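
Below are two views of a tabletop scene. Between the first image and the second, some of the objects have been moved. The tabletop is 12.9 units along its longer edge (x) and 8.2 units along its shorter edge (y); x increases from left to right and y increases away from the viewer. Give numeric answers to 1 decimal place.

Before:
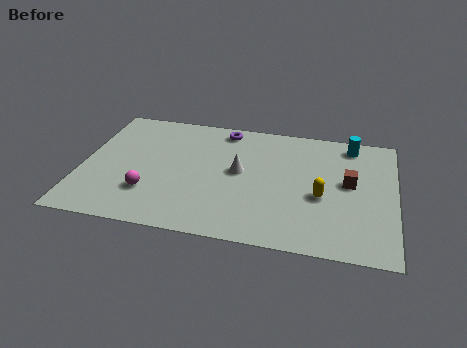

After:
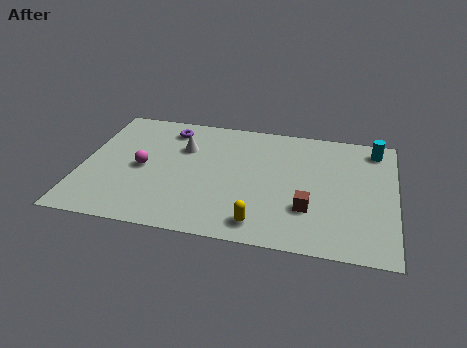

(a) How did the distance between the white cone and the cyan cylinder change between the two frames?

+2.8

Before: roughly 5.2 units apart; after: 8.0. That's 2.8 units further apart.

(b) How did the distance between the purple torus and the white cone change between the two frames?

-1.5

They were about 2.9 units apart before and 1.4 after — 1.5 units closer together.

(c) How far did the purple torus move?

2.3

From (5.7, 7.2) to (3.4, 6.8), the purple torus covered √(2.3² + 0.4²) ≈ 2.3 units.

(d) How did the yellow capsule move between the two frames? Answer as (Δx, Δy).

(-2.4, -2.2)

The yellow capsule was at about (9.9, 3.4) and moved to about (7.5, 1.2).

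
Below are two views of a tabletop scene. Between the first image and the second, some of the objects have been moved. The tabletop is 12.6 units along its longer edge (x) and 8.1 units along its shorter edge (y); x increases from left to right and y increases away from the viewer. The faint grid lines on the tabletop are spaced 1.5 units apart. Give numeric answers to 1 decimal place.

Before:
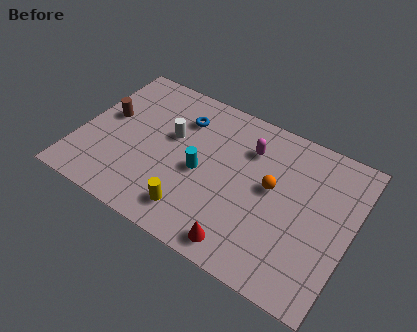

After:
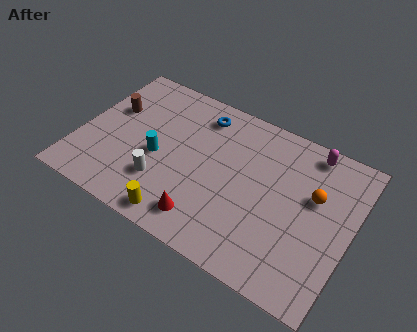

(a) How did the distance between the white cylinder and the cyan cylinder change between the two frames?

-0.7

They were about 2.0 units apart before and 1.3 after — 0.7 units closer together.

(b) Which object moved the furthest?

the magenta capsule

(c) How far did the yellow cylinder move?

0.8

From (5.7, 1.5) to (5.2, 0.9), the yellow cylinder covered √(0.5² + 0.6²) ≈ 0.8 units.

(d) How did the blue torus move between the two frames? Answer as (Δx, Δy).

(0.8, 0.6)

The blue torus started near (4.4, 6.1) and ended near (5.2, 6.7).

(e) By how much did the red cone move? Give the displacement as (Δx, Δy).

(-1.8, 0.4)

The red cone started near (8.1, 1.0) and ended near (6.3, 1.4).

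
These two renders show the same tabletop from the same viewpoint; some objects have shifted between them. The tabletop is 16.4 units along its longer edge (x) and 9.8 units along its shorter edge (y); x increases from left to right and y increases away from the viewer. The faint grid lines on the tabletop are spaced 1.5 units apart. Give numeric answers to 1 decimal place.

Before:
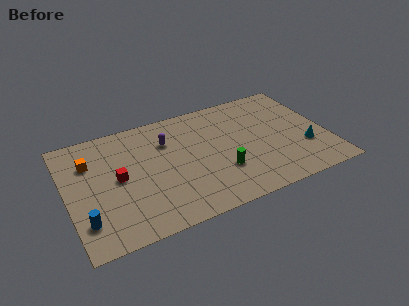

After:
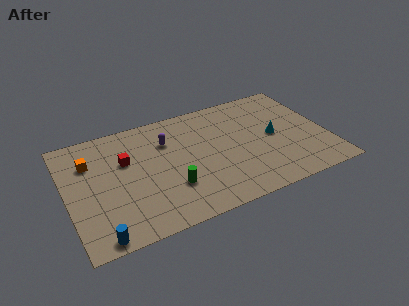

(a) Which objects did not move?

the orange cube and the purple capsule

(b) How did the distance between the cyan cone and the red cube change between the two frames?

-2.4

They were about 11.8 units apart before and 9.4 after — 2.4 units closer together.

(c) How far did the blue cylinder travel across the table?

1.7

The blue cylinder moved from about (0.9, 2.3) to (1.6, 0.8), a distance of √(0.7² + 1.5²) ≈ 1.7.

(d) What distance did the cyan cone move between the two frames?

2.5

The cyan cone was near (14.9, 3.2) before and (13.1, 4.9) after, so it travelled √(1.8² + 1.7²) ≈ 2.5 units.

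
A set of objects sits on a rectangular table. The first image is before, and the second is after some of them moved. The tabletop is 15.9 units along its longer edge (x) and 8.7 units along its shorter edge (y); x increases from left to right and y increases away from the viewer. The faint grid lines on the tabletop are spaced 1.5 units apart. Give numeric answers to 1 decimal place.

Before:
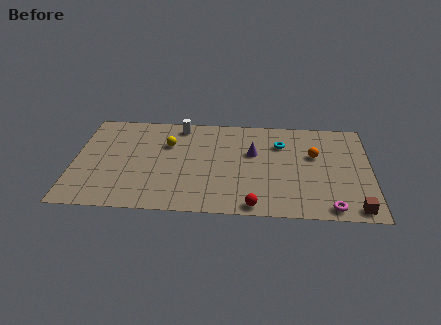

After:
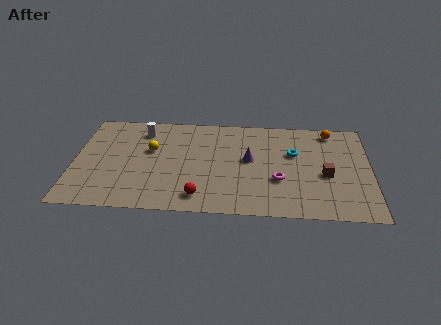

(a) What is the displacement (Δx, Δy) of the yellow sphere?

(-0.9, -0.6)

From the two frames, the yellow sphere sits at roughly (5.0, 5.9) before and (4.1, 5.3) after.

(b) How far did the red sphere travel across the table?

3.0

The red sphere moved from about (9.7, 0.8) to (6.8, 1.4), a distance of √(2.9² + 0.6²) ≈ 3.0.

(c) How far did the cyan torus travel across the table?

1.1

From (11.1, 6.3) to (11.8, 5.5), the cyan torus covered √(0.7² + 0.8²) ≈ 1.1 units.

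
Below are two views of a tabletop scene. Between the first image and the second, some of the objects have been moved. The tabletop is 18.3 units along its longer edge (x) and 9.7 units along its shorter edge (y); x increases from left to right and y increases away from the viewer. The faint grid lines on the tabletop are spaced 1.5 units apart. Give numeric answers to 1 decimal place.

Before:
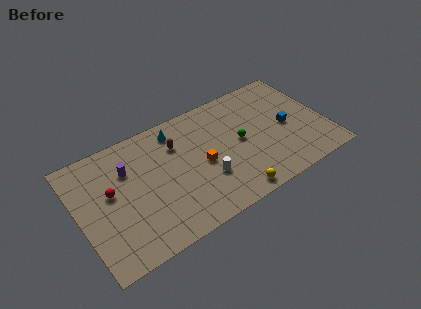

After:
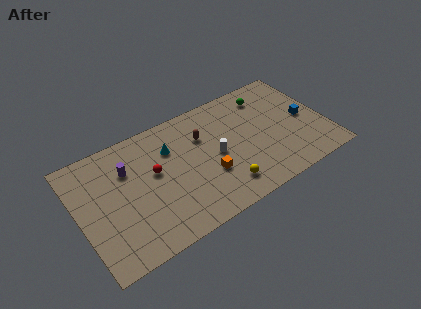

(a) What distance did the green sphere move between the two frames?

3.8

The green sphere was near (12.0, 5.0) before and (14.5, 7.9) after, so it travelled √(2.5² + 2.9²) ≈ 3.8 units.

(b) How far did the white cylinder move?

1.8

The white cylinder moved from about (9.1, 3.2) to (10.1, 4.7), a distance of √(1.0² + 1.5²) ≈ 1.8.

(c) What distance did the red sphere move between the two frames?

3.2

The red sphere was near (2.4, 5.6) before and (5.6, 5.6) after, so it travelled √(3.2² + 0.0²) ≈ 3.2 units.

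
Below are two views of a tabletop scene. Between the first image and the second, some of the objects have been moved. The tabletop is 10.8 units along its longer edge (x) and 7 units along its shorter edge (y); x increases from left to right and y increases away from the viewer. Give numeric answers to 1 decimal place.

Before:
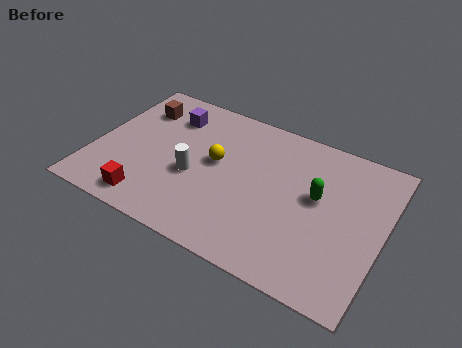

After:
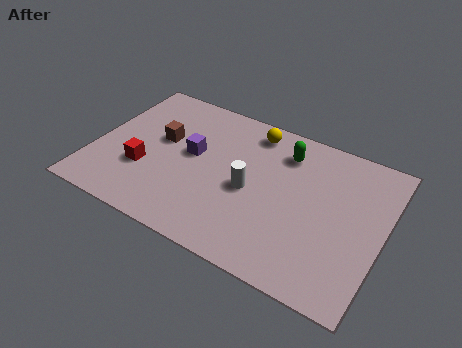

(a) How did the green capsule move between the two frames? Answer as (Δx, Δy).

(-1.4, 1.5)

The green capsule started near (8.3, 4.0) and ended near (6.9, 5.5).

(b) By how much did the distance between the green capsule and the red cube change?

-0.8

The distance was about 6.6 in the first image and 5.8 in the second, so they moved 0.8 units closer together.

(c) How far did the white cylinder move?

2.1

The white cylinder was near (3.8, 2.9) before and (5.9, 3.2) after, so it travelled √(2.1² + 0.3²) ≈ 2.1 units.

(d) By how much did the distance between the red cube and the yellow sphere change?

+1.5

The distance was about 3.6 in the first image and 5.1 in the second, so they moved 1.5 units further apart.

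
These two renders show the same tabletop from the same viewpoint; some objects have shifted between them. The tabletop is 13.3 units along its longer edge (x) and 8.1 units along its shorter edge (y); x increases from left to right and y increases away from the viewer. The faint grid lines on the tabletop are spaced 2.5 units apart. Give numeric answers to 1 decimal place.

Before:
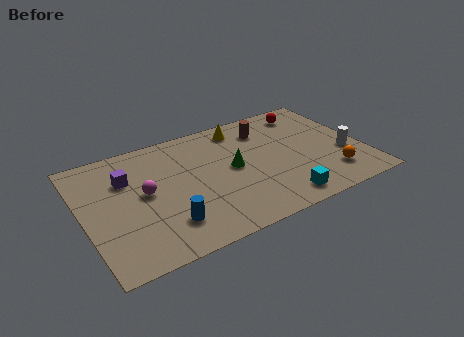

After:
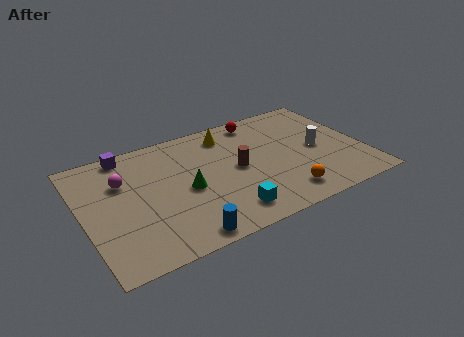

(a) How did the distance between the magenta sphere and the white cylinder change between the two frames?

-0.3

Before: roughly 9.6 units apart; after: 9.3. That's 0.3 units closer together.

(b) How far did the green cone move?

2.4

The green cone was near (7.1, 4.2) before and (4.8, 3.7) after, so it travelled √(2.3² + 0.5²) ≈ 2.4 units.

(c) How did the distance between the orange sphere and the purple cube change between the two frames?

-1.1

Before: roughly 10.0 units apart; after: 8.9. That's 1.1 units closer together.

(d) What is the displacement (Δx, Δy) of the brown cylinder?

(-1.7, -2.2)

From the two frames, the brown cylinder sits at roughly (9.0, 6.3) before and (7.3, 4.1) after.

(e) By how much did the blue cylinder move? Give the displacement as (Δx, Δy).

(0.6, -1.1)

The blue cylinder started near (3.6, 1.9) and ended near (4.2, 0.8).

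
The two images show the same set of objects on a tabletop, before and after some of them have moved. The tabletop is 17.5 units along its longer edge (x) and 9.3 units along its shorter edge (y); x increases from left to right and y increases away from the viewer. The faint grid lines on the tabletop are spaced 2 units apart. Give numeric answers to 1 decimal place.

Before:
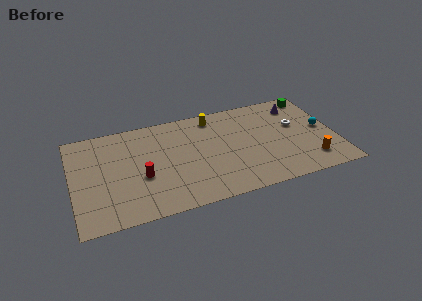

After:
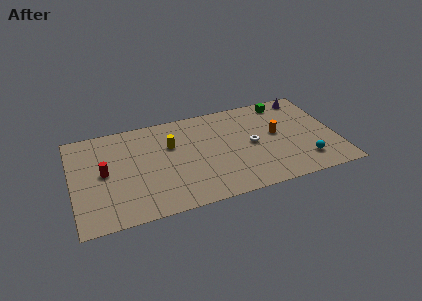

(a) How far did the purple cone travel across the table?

0.9

The purple cone moved from about (15.3, 7.5) to (15.9, 8.2), a distance of √(0.6² + 0.7²) ≈ 0.9.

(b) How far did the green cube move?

2.0

From (16.4, 8.2) to (14.4, 8.1), the green cube covered √(2.0² + 0.1²) ≈ 2.0 units.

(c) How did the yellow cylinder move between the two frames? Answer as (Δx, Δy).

(-3.0, -1.9)

The yellow cylinder was at about (9.6, 8.0) and moved to about (6.6, 6.1).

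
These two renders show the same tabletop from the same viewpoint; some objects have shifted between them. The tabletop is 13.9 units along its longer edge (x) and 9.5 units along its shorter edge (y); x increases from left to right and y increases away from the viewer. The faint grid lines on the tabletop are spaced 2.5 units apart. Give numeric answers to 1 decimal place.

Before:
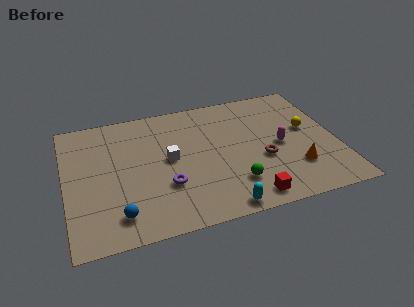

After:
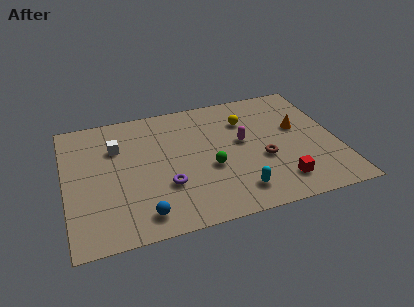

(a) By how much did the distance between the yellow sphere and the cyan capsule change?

-1.4

They were about 6.7 units apart before and 5.3 after — 1.4 units closer together.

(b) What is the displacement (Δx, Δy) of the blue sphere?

(1.2, -0.3)

From the two frames, the blue sphere sits at roughly (2.5, 1.7) before and (3.7, 1.4) after.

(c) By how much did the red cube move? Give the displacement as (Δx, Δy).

(1.7, 0.7)

The red cube started near (9.0, 1.1) and ended near (10.7, 1.8).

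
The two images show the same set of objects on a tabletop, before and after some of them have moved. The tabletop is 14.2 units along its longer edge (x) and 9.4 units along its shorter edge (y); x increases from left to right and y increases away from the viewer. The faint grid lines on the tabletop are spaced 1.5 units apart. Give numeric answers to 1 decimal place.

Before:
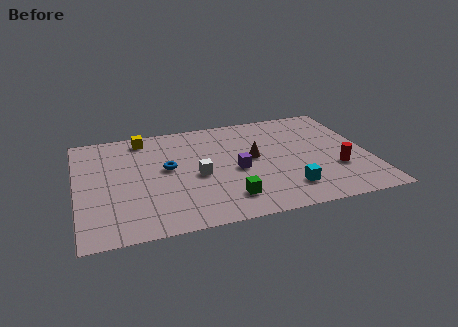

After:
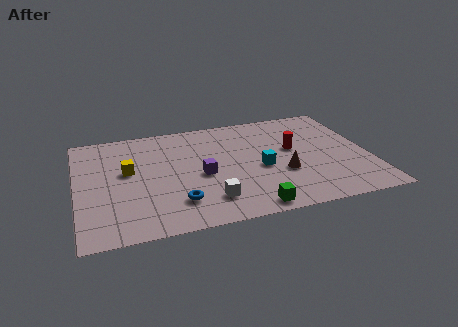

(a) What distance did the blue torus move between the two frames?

3.0

The blue torus was near (4.4, 5.2) before and (4.7, 2.2) after, so it travelled √(0.3² + 3.0²) ≈ 3.0 units.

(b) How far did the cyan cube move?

2.4

The cyan cube moved from about (10.0, 2.0) to (8.9, 4.1), a distance of √(1.1² + 2.1²) ≈ 2.4.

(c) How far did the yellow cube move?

2.9

The yellow cube moved from about (3.4, 8.2) to (2.5, 5.4), a distance of √(0.9² + 2.8²) ≈ 2.9.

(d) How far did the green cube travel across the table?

1.4

The green cube moved from about (7.1, 1.9) to (8.1, 0.9), a distance of √(1.0² + 1.0²) ≈ 1.4.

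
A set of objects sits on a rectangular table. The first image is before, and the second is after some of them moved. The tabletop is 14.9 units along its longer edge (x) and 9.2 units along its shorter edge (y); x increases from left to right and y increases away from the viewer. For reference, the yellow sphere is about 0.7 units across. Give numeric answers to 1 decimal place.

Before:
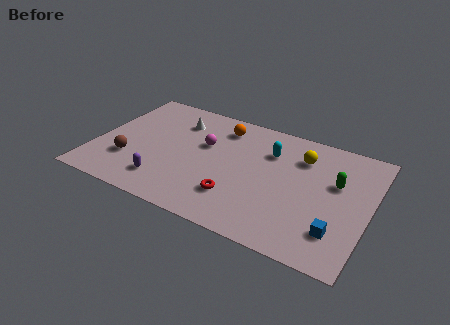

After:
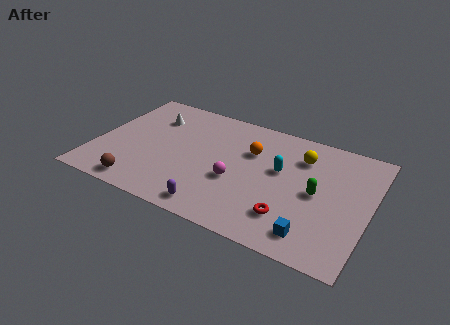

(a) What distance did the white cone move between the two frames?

1.4

The white cone was near (4.1, 7.0) before and (2.7, 6.8) after, so it travelled √(1.4² + 0.2²) ≈ 1.4 units.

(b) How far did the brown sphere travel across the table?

1.9

The brown sphere moved from about (2.0, 2.8) to (2.9, 1.1), a distance of √(0.9² + 1.7²) ≈ 1.9.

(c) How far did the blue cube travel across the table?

1.4

From (13.4, 2.2) to (12.2, 1.5), the blue cube covered √(1.2² + 0.7²) ≈ 1.4 units.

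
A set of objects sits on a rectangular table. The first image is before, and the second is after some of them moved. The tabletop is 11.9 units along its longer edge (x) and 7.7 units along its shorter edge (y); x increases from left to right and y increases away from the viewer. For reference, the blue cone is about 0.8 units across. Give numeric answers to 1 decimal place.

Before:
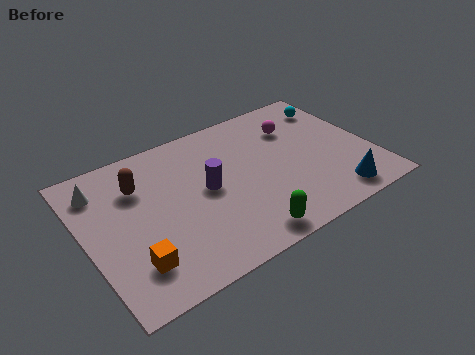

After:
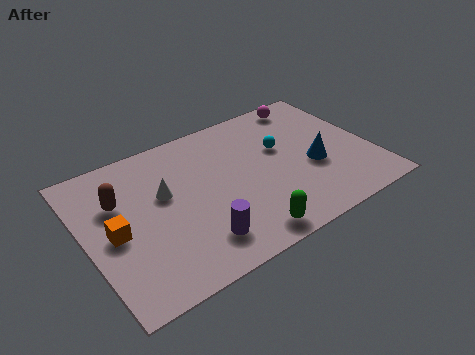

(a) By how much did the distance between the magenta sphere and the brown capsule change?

+1.9

The distance was about 6.7 in the first image and 8.6 in the second, so they moved 1.9 units further apart.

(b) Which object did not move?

the green capsule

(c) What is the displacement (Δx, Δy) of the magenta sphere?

(0.8, 1.2)

The magenta sphere started near (9.1, 5.6) and ended near (9.9, 6.8).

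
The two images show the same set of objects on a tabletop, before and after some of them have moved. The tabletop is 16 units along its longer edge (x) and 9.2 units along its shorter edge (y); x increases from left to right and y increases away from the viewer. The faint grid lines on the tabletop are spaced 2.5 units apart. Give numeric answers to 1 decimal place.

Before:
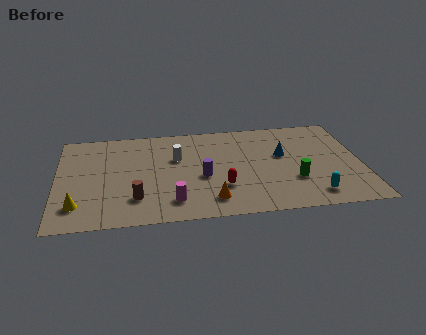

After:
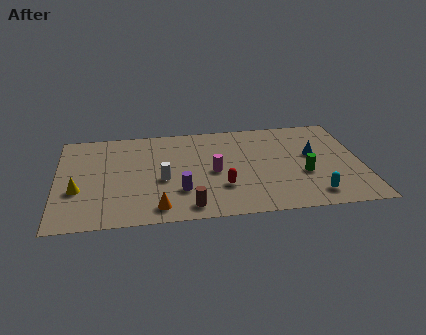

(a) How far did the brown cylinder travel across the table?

2.9

From (4.1, 2.3) to (6.8, 1.2), the brown cylinder covered √(2.7² + 1.1²) ≈ 2.9 units.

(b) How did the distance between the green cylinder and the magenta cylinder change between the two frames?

-1.7

They were about 6.5 units apart before and 4.8 after — 1.7 units closer together.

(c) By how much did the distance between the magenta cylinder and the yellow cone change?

+2.3

Before: roughly 4.9 units apart; after: 7.2. That's 2.3 units further apart.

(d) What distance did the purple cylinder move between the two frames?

1.7

From (7.6, 3.9) to (6.4, 2.7), the purple cylinder covered √(1.2² + 1.2²) ≈ 1.7 units.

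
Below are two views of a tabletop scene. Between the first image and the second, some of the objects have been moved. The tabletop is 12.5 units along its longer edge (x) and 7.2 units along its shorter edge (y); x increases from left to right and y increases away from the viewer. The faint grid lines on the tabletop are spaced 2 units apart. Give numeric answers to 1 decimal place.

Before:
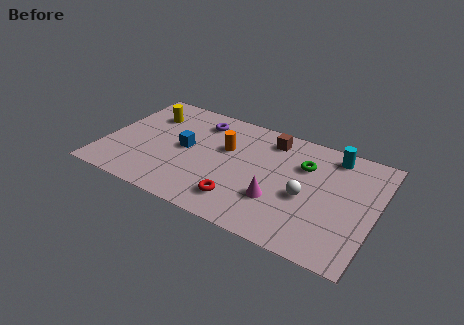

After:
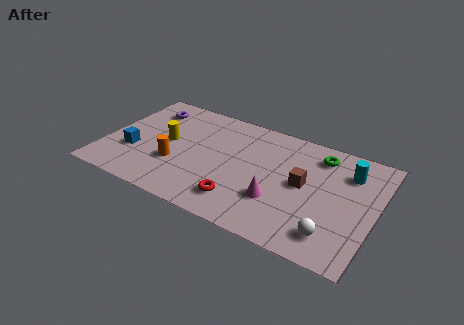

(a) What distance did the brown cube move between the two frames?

2.8

From (7.4, 6.0) to (9.2, 3.8), the brown cube covered √(1.8² + 2.2²) ≈ 2.8 units.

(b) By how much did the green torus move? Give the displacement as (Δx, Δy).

(0.6, 0.9)

The green torus started near (9.1, 5.0) and ended near (9.7, 5.9).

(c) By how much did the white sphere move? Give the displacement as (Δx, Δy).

(1.4, -1.7)

The white sphere started near (9.4, 3.1) and ended near (10.8, 1.4).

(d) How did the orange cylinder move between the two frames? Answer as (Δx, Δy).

(-2.1, -2.0)

The orange cylinder started near (5.5, 4.5) and ended near (3.4, 2.5).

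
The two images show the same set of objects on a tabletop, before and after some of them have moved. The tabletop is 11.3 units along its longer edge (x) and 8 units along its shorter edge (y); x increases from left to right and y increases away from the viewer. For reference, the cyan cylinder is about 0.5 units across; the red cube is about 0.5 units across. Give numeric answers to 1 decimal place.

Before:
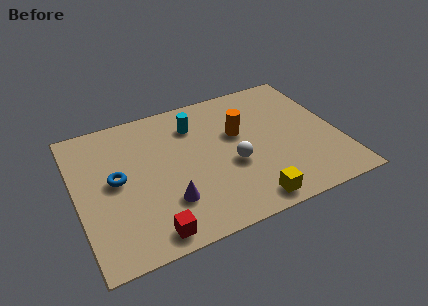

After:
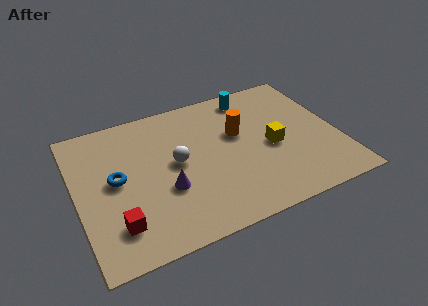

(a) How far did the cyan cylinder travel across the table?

2.7

The cyan cylinder moved from about (5.3, 6.1) to (7.9, 6.9), a distance of √(2.6² + 0.8²) ≈ 2.7.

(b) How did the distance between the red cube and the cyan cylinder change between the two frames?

+2.4

Before: roughly 5.8 units apart; after: 8.2. That's 2.4 units further apart.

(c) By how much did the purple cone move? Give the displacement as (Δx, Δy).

(0.0, 0.7)

The purple cone started near (3.7, 2.2) and ended near (3.7, 2.9).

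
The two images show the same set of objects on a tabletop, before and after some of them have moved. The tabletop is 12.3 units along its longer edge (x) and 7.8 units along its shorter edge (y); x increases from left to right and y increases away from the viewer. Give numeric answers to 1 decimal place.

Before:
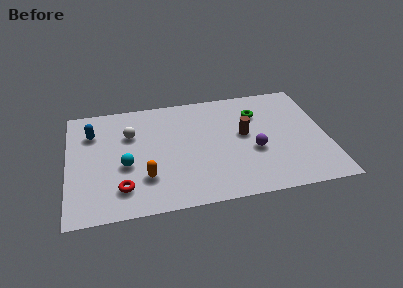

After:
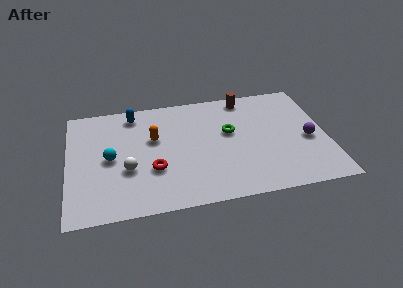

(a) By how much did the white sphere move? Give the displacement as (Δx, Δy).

(-0.2, -2.4)

The white sphere was at about (3.0, 5.3) and moved to about (2.8, 2.9).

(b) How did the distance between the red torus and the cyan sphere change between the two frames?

+0.8

They were about 1.5 units apart before and 2.3 after — 0.8 units further apart.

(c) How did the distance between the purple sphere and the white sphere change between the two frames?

+2.4

The distance was about 6.2 in the first image and 8.6 in the second, so they moved 2.4 units further apart.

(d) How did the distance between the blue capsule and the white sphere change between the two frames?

+2.0

Before: roughly 1.8 units apart; after: 3.8. That's 2.0 units further apart.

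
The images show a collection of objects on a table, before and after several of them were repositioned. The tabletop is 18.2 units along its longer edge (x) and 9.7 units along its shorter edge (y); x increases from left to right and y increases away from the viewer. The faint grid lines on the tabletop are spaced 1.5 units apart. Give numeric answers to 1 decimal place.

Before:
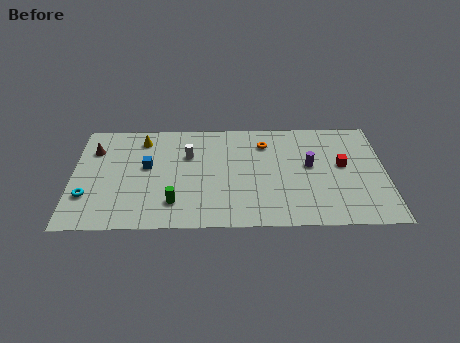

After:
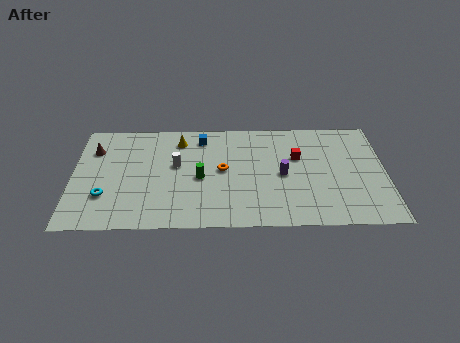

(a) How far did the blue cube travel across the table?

4.1

The blue cube was near (4.3, 5.5) before and (7.5, 8.1) after, so it travelled √(3.2² + 2.6²) ≈ 4.1 units.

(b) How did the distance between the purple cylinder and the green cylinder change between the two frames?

-3.7

They were about 8.5 units apart before and 4.8 after — 3.7 units closer together.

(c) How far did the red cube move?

2.7

The red cube moved from about (15.7, 5.4) to (13.1, 6.2), a distance of √(2.6² + 0.8²) ≈ 2.7.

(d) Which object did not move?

the brown cone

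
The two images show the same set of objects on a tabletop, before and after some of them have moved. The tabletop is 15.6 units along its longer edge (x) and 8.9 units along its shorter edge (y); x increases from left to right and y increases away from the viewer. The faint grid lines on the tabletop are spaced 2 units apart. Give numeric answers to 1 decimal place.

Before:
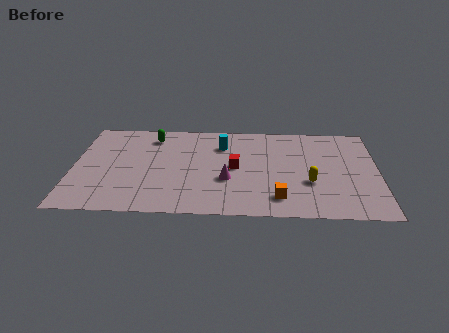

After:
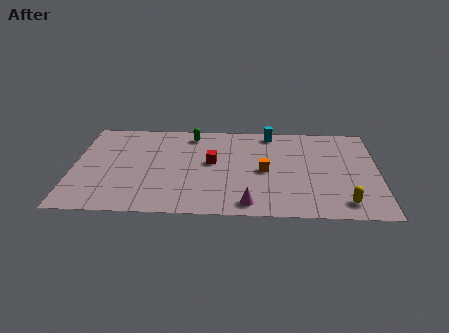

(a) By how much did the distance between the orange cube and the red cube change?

-0.8

Before: roughly 3.6 units apart; after: 2.8. That's 0.8 units closer together.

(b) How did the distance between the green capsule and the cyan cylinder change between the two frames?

+0.4

The distance was about 3.7 in the first image and 4.1 in the second, so they moved 0.4 units further apart.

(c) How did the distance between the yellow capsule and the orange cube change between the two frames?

+2.7

Before: roughly 2.2 units apart; after: 4.9. That's 2.7 units further apart.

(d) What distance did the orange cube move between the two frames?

2.6

The orange cube was near (10.5, 1.7) before and (9.8, 4.2) after, so it travelled √(0.7² + 2.5²) ≈ 2.6 units.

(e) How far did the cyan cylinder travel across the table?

2.8

From (7.6, 6.6) to (10.1, 7.9), the cyan cylinder covered √(2.5² + 1.3²) ≈ 2.8 units.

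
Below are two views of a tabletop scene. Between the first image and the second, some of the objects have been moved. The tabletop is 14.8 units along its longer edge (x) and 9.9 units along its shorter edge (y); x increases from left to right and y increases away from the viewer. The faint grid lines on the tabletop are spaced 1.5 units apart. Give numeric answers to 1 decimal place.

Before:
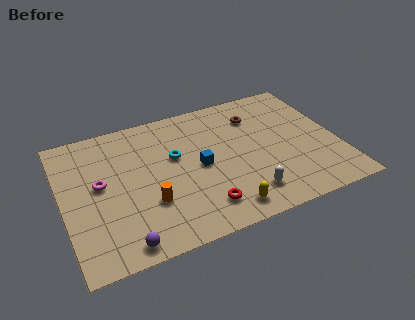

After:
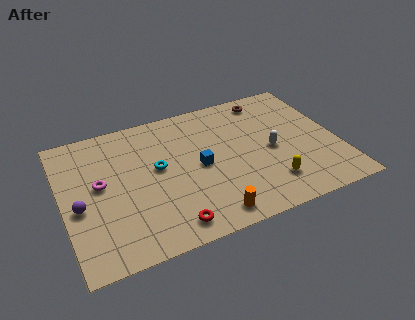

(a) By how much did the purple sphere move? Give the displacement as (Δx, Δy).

(-2.0, 3.2)

The purple sphere was at about (2.8, 1.0) and moved to about (0.8, 4.2).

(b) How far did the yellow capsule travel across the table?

2.8

From (8.2, 1.3) to (10.8, 2.2), the yellow capsule covered √(2.6² + 0.9²) ≈ 2.8 units.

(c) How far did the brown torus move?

1.4

From (10.7, 7.5) to (11.5, 8.6), the brown torus covered √(0.8² + 1.1²) ≈ 1.4 units.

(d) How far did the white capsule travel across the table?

3.2

From (9.5, 1.9) to (11.2, 4.6), the white capsule covered √(1.7² + 2.7²) ≈ 3.2 units.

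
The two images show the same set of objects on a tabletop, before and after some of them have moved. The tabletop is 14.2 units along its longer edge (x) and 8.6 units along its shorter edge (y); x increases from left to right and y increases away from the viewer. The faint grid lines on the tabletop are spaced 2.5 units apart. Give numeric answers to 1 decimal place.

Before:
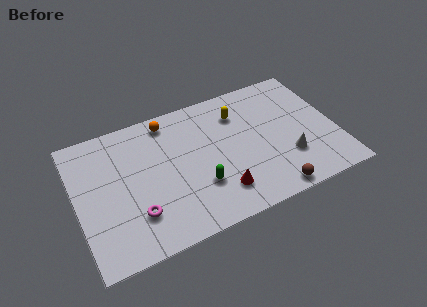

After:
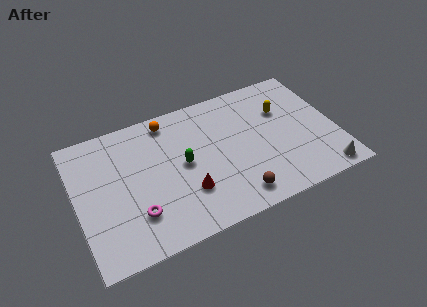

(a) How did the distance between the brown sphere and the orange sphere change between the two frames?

-1.4

Before: roughly 8.3 units apart; after: 6.9. That's 1.4 units closer together.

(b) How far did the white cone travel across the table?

2.4

The white cone was near (11.4, 2.6) before and (13.1, 0.9) after, so it travelled √(1.7² + 1.7²) ≈ 2.4 units.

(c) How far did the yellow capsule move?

2.5

From (9.1, 6.5) to (11.5, 5.8), the yellow capsule covered √(2.4² + 0.7²) ≈ 2.5 units.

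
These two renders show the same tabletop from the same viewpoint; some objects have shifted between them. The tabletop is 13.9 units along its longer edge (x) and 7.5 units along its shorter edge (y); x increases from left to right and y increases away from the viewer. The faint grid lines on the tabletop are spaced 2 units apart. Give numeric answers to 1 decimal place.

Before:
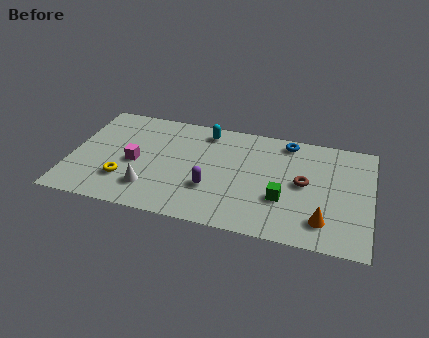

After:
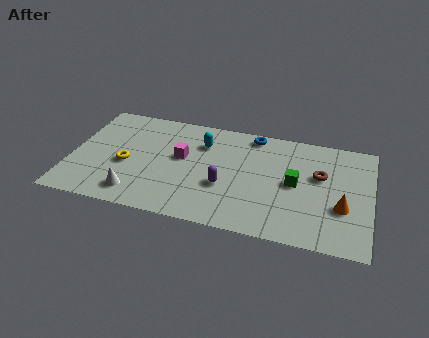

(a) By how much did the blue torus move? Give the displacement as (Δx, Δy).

(-1.6, 0.1)

The blue torus was at about (9.9, 6.6) and moved to about (8.3, 6.7).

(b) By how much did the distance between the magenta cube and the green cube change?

-1.6

Before: roughly 6.9 units apart; after: 5.3. That's 1.6 units closer together.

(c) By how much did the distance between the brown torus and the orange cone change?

-0.3

The distance was about 2.5 in the first image and 2.2 in the second, so they moved 0.3 units closer together.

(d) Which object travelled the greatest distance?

the magenta cube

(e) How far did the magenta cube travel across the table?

2.3

From (3.0, 3.4) to (5.1, 4.3), the magenta cube covered √(2.1² + 0.9²) ≈ 2.3 units.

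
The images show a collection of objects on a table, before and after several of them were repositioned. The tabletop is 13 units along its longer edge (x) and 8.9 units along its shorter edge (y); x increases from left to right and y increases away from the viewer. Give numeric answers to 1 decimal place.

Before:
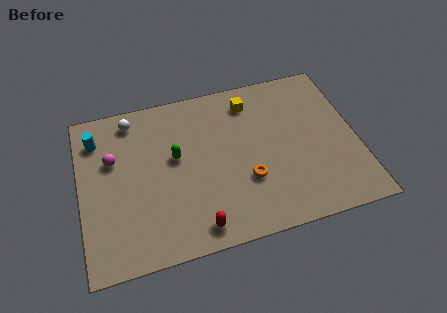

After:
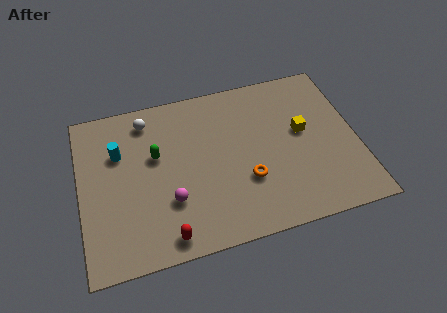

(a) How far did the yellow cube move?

3.3

The yellow cube moved from about (8.2, 7.3) to (10.5, 5.0), a distance of √(2.3² + 2.3²) ≈ 3.3.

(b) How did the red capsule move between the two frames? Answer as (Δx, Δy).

(-1.4, -0.1)

From the two frames, the red capsule sits at roughly (5.2, 1.1) before and (3.8, 1.0) after.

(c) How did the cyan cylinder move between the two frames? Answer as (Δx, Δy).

(1.0, -1.0)

From the two frames, the cyan cylinder sits at roughly (0.9, 7.0) before and (1.9, 6.0) after.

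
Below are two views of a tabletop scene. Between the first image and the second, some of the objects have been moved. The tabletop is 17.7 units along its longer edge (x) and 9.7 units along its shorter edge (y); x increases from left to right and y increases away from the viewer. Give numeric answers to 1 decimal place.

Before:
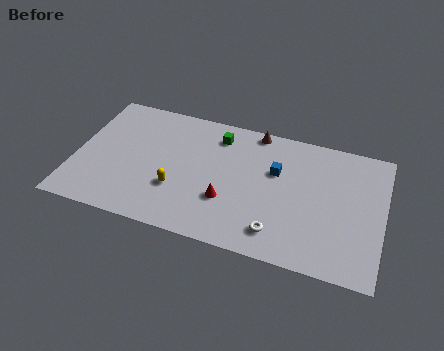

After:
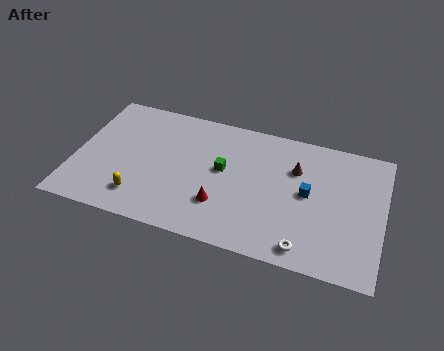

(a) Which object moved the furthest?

the brown cone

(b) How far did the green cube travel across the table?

2.5

The green cube moved from about (8.0, 7.9) to (8.5, 5.4), a distance of √(0.5² + 2.5²) ≈ 2.5.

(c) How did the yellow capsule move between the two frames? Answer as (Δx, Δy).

(-2.0, -1.2)

The yellow capsule started near (6.0, 3.2) and ended near (4.0, 2.0).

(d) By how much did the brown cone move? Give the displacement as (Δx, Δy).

(2.5, -2.2)

From the two frames, the brown cone sits at roughly (10.1, 8.9) before and (12.6, 6.7) after.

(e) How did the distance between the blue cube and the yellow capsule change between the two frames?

+3.6

The distance was about 6.3 in the first image and 9.9 in the second, so they moved 3.6 units further apart.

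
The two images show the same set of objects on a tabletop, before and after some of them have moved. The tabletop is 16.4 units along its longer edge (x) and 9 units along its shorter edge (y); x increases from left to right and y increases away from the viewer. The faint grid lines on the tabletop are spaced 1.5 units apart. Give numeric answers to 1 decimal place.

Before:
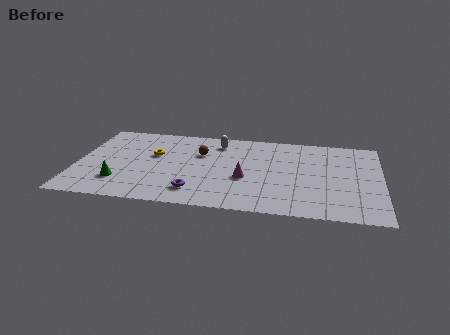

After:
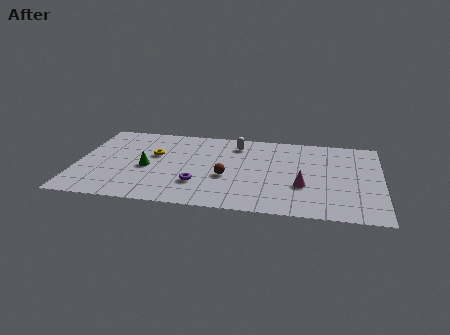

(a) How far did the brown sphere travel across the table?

2.8

The brown sphere moved from about (6.6, 6.0) to (8.1, 3.6), a distance of √(1.5² + 2.4²) ≈ 2.8.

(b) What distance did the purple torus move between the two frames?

0.8

The purple torus was near (6.5, 1.8) before and (6.6, 2.6) after, so it travelled √(0.1² + 0.8²) ≈ 0.8 units.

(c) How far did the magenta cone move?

3.1

The magenta cone moved from about (9.1, 3.6) to (12.2, 3.2), a distance of √(3.1² + 0.4²) ≈ 3.1.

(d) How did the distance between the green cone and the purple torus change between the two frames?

-1.0

Before: roughly 4.1 units apart; after: 3.1. That's 1.0 units closer together.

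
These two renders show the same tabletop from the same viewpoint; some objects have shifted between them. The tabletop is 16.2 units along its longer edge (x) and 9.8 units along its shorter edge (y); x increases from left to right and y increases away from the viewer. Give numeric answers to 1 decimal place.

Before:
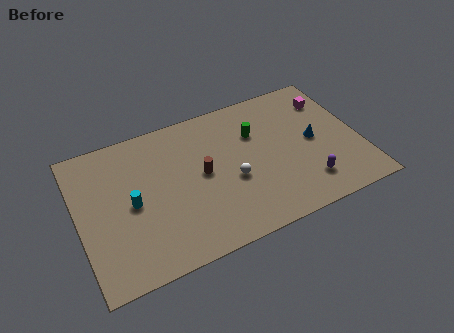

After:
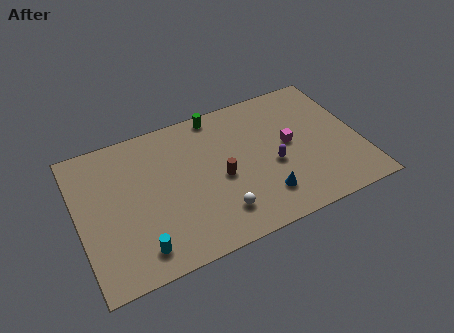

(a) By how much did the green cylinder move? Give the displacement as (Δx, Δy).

(-2.0, 2.2)

From the two frames, the green cylinder sits at roughly (10.4, 6.7) before and (8.4, 8.9) after.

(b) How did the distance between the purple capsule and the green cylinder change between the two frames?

+0.3

The distance was about 5.2 in the first image and 5.5 in the second, so they moved 0.3 units further apart.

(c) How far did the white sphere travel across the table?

2.1

The white sphere was near (8.7, 4.0) before and (7.7, 2.1) after, so it travelled √(1.0² + 1.9²) ≈ 2.1 units.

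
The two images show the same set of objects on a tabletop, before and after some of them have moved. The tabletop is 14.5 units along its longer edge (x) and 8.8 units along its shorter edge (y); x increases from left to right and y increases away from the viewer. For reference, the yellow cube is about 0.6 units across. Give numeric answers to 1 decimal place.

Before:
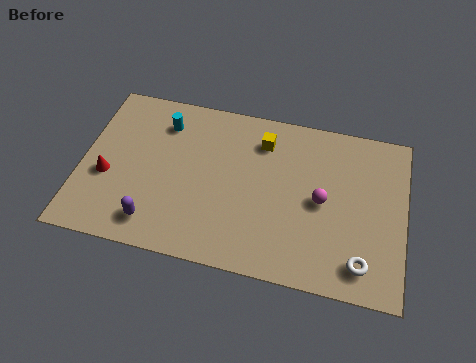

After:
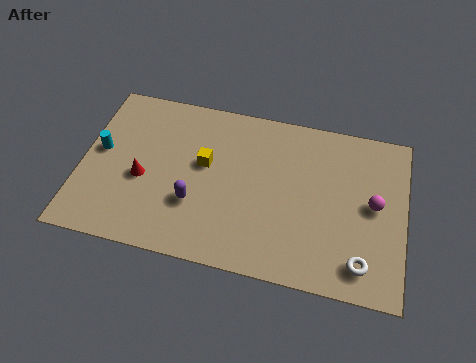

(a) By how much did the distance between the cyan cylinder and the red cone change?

-1.8

The distance was about 4.1 in the first image and 2.3 in the second, so they moved 1.8 units closer together.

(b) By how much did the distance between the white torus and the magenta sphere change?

-0.3

They were about 3.4 units apart before and 3.1 after — 0.3 units closer together.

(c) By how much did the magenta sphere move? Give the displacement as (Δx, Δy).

(2.3, 0.3)

The magenta sphere was at about (10.8, 4.3) and moved to about (13.1, 4.6).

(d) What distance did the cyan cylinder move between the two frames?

3.4

The cyan cylinder was near (3.5, 6.9) before and (0.8, 4.8) after, so it travelled √(2.7² + 2.1²) ≈ 3.4 units.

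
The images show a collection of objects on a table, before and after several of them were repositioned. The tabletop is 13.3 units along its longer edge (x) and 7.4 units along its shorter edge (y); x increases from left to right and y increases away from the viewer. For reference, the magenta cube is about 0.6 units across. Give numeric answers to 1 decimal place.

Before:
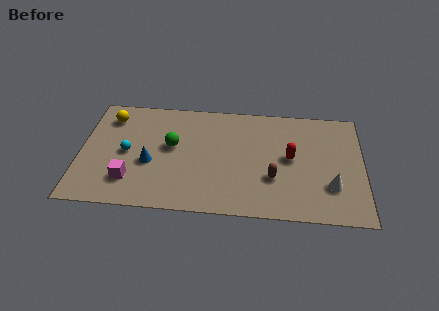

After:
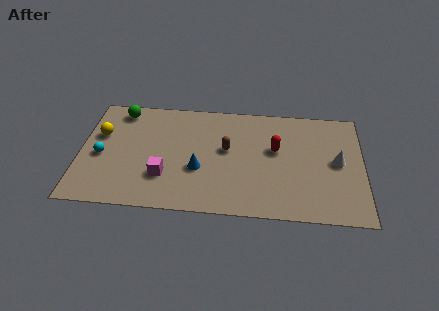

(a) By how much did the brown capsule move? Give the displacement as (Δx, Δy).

(-2.2, 1.7)

The brown capsule was at about (9.1, 2.5) and moved to about (6.9, 4.2).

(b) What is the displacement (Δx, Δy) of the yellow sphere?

(-0.4, -1.2)

From the two frames, the yellow sphere sits at roughly (1.3, 5.9) before and (0.9, 4.7) after.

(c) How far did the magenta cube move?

1.6

From (2.4, 1.8) to (4.0, 2.2), the magenta cube covered √(1.6² + 0.4²) ≈ 1.6 units.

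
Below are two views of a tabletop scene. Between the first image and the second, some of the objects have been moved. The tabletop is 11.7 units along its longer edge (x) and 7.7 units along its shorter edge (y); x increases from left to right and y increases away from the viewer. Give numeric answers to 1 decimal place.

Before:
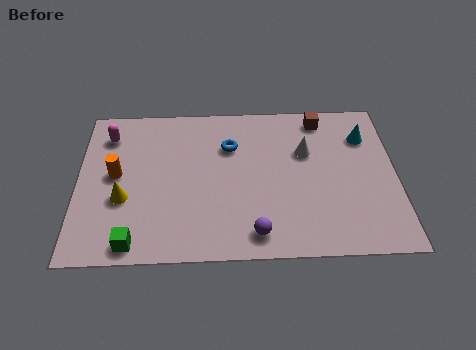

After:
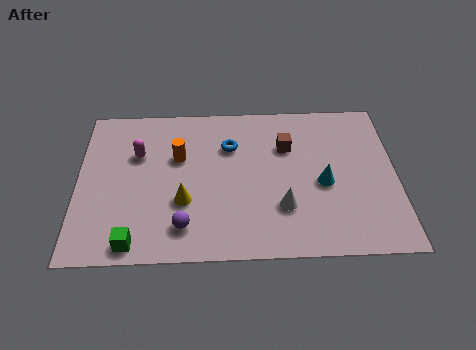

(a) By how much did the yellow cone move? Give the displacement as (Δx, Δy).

(2.2, -0.2)

From the two frames, the yellow cone sits at roughly (1.7, 2.9) before and (3.9, 2.7) after.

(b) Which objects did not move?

the green cube and the blue torus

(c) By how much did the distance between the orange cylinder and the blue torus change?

-2.4

The distance was about 4.4 in the first image and 2.0 in the second, so they moved 2.4 units closer together.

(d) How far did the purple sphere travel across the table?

2.6

The purple sphere was near (6.5, 1.1) before and (3.9, 1.5) after, so it travelled √(2.6² + 0.4²) ≈ 2.6 units.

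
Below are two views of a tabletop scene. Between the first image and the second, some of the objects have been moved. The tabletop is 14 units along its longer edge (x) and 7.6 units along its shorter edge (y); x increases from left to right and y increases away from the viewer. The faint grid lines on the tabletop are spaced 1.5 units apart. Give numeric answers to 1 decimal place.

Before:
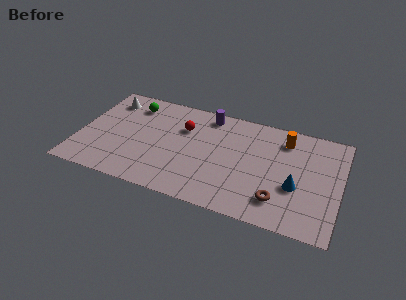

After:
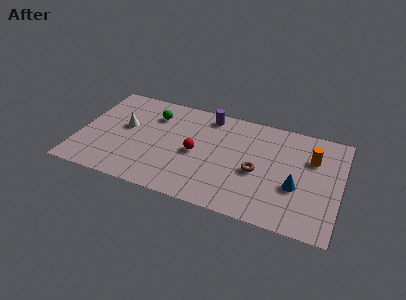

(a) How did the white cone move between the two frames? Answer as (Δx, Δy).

(1.1, -1.8)

The white cone started near (1.3, 6.1) and ended near (2.4, 4.3).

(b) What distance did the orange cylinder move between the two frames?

1.7

The orange cylinder was near (10.9, 6.1) before and (12.4, 5.2) after, so it travelled √(1.5² + 0.9²) ≈ 1.7 units.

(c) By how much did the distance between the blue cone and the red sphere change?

-1.2

The distance was about 6.6 in the first image and 5.4 in the second, so they moved 1.2 units closer together.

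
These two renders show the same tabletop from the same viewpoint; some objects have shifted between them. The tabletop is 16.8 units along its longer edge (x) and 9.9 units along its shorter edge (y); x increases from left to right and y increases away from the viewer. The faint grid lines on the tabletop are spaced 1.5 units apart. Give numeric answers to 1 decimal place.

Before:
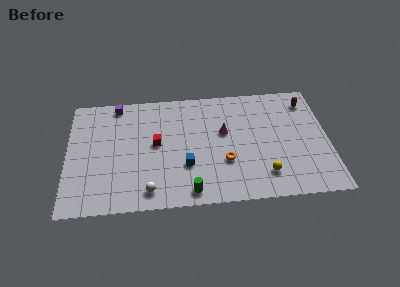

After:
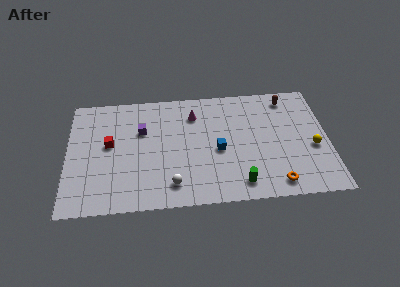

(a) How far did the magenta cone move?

2.5

From (10.1, 5.9) to (8.2, 7.6), the magenta cone covered √(1.9² + 1.7²) ≈ 2.5 units.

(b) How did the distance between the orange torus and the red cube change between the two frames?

+6.6

The distance was about 4.8 in the first image and 11.4 in the second, so they moved 6.6 units further apart.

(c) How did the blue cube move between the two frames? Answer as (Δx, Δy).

(2.1, 1.1)

The blue cube started near (7.6, 3.3) and ended near (9.7, 4.4).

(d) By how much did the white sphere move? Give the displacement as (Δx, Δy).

(1.5, 0.4)

The white sphere started near (5.2, 1.4) and ended near (6.7, 1.8).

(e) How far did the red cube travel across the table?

3.0

The red cube moved from about (5.7, 5.3) to (2.7, 5.5), a distance of √(3.0² + 0.2²) ≈ 3.0.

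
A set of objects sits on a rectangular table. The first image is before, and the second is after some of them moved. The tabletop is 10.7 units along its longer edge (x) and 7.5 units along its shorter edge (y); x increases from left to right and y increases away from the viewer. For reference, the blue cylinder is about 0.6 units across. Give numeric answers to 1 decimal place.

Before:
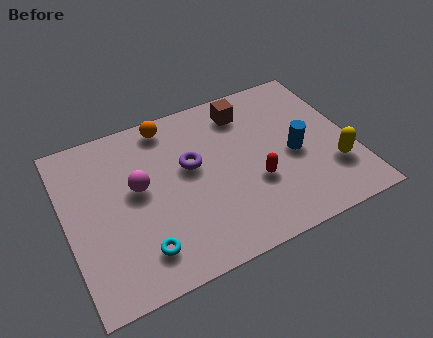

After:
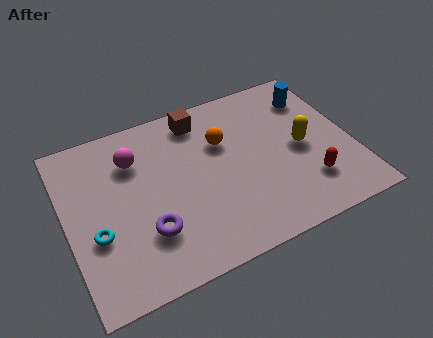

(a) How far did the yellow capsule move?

1.7

The yellow capsule was near (9.8, 2.2) before and (8.8, 3.6) after, so it travelled √(1.0² + 1.4²) ≈ 1.7 units.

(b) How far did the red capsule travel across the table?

2.1

The red capsule moved from about (6.9, 2.7) to (8.8, 1.9), a distance of √(1.9² + 0.8²) ≈ 2.1.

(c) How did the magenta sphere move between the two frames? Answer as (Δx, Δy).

(0.0, 1.3)

From the two frames, the magenta sphere sits at roughly (2.7, 4.2) before and (2.7, 5.5) after.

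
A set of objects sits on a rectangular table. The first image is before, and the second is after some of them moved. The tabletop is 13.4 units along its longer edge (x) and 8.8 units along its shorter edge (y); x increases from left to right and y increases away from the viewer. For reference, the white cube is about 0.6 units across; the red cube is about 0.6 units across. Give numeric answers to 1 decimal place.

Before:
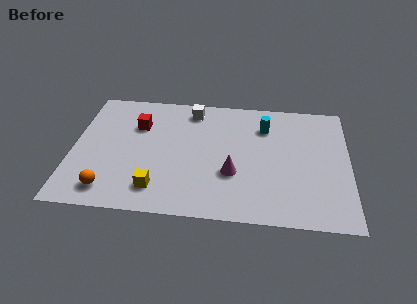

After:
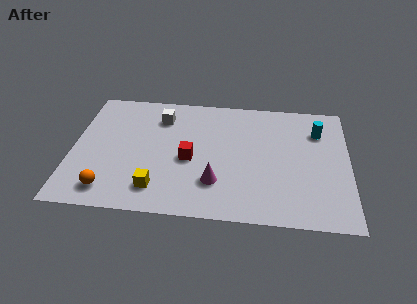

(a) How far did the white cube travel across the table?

1.7

The white cube moved from about (5.7, 7.5) to (4.2, 6.8), a distance of √(1.5² + 0.7²) ≈ 1.7.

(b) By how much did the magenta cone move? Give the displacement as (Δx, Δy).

(-0.8, -0.7)

The magenta cone started near (7.8, 3.1) and ended near (7.0, 2.4).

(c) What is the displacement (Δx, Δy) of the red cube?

(2.6, -2.2)

From the two frames, the red cube sits at roughly (3.1, 6.1) before and (5.7, 3.9) after.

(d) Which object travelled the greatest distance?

the red cube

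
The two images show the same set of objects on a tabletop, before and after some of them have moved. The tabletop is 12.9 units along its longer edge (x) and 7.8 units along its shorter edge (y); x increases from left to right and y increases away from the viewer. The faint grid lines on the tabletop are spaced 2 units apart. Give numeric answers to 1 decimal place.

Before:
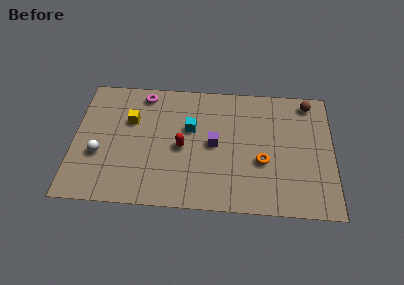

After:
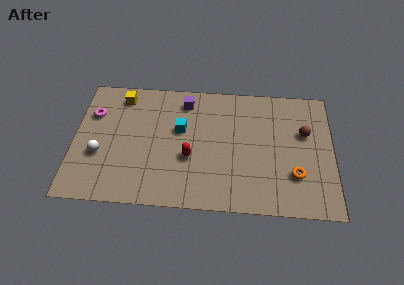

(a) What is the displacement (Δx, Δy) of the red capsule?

(0.4, -0.6)

The red capsule was at about (5.4, 3.6) and moved to about (5.8, 3.0).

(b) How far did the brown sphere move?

1.9

The brown sphere moved from about (11.7, 6.8) to (11.5, 4.9), a distance of √(0.2² + 1.9²) ≈ 1.9.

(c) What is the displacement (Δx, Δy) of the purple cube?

(-1.5, 2.6)

The purple cube was at about (7.0, 3.9) and moved to about (5.5, 6.5).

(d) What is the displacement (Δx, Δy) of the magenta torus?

(-2.5, -1.4)

The magenta torus started near (3.4, 6.8) and ended near (0.9, 5.4).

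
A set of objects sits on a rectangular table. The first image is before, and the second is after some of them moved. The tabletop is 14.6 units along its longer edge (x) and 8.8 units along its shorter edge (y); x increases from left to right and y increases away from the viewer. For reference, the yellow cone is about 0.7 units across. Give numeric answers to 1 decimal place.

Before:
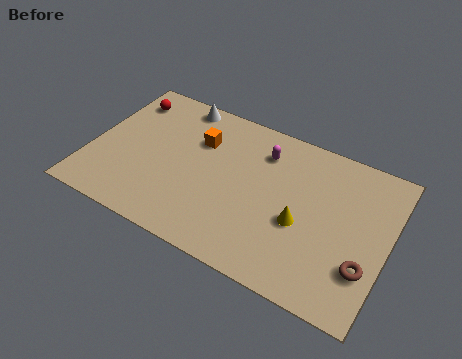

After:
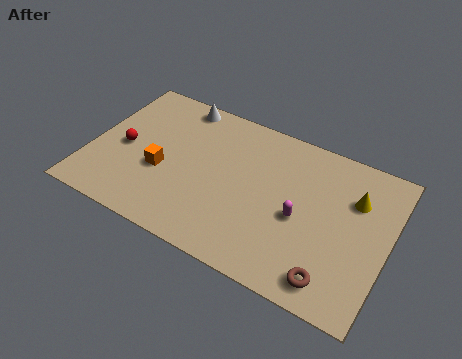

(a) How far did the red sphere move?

3.0

From (1.2, 7.1) to (1.6, 4.1), the red sphere covered √(0.4² + 3.0²) ≈ 3.0 units.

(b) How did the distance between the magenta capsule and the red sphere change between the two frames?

+1.8

Before: roughly 7.0 units apart; after: 8.8. That's 1.8 units further apart.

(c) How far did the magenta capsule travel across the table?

3.6

The magenta capsule was near (8.2, 6.8) before and (10.4, 3.9) after, so it travelled √(2.2² + 2.9²) ≈ 3.6 units.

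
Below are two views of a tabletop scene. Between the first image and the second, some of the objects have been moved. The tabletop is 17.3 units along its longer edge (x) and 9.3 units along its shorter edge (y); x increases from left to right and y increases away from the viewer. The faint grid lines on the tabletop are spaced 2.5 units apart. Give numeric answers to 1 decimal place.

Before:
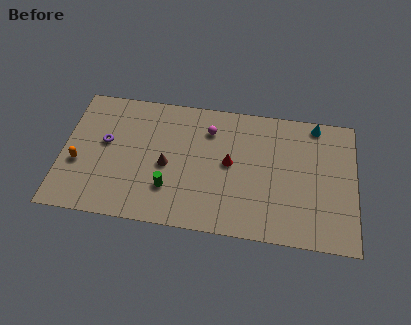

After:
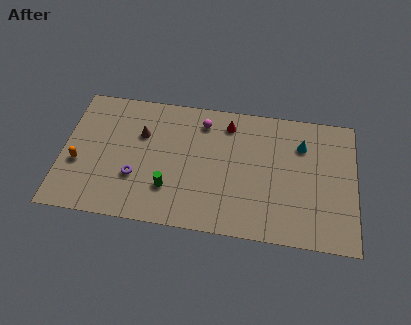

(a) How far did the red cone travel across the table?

2.8

The red cone moved from about (9.9, 4.9) to (9.7, 7.7), a distance of √(0.2² + 2.8²) ≈ 2.8.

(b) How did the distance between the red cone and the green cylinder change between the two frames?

+1.9

Before: roughly 4.2 units apart; after: 6.1. That's 1.9 units further apart.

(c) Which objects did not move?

the orange capsule and the green cylinder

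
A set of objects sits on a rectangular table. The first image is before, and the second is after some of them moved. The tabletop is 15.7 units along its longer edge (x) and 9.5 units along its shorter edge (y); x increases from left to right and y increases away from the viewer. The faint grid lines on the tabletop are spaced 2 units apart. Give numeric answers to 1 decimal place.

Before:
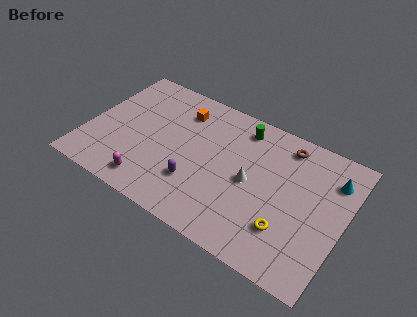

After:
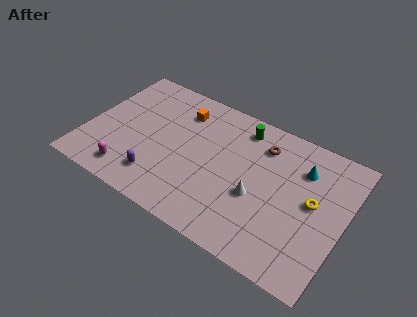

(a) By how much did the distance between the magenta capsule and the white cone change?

+1.3

Before: roughly 6.5 units apart; after: 7.8. That's 1.3 units further apart.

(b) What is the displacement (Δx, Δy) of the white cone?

(0.5, -0.8)

The white cone started near (10.1, 4.6) and ended near (10.6, 3.8).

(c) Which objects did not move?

the green cylinder and the orange cube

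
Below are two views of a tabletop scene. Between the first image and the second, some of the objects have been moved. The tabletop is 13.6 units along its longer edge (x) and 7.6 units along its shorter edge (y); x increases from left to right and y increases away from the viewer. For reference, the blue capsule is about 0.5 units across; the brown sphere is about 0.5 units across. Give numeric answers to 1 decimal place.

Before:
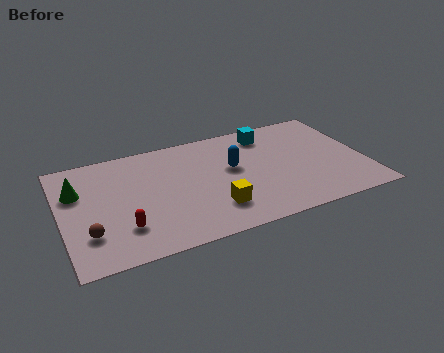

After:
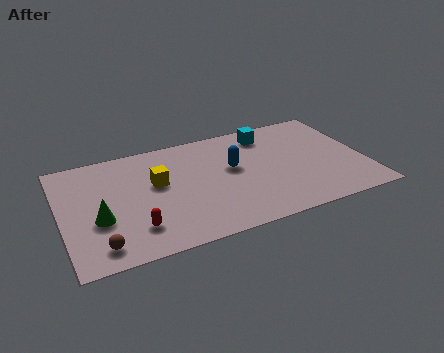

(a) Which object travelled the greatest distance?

the yellow cube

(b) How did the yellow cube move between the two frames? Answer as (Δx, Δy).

(-2.3, 2.6)

The yellow cube was at about (6.6, 1.9) and moved to about (4.3, 4.5).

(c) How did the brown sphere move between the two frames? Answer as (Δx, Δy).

(0.4, -0.9)

The brown sphere started near (1.1, 2.1) and ended near (1.5, 1.2).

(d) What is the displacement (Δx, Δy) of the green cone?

(0.8, -2.2)

The green cone was at about (0.8, 5.1) and moved to about (1.6, 2.9).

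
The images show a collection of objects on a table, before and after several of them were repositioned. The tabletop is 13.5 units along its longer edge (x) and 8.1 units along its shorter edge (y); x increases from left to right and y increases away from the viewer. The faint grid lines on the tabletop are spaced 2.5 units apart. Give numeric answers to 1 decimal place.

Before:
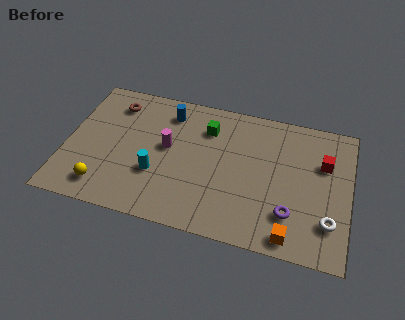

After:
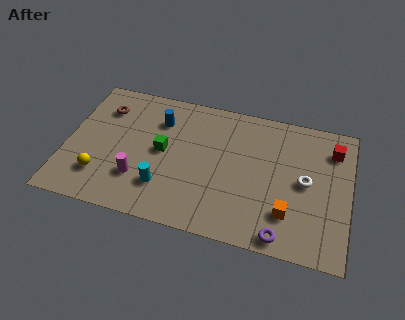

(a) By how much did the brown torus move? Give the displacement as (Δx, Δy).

(-0.5, -0.4)

The brown torus was at about (2.1, 6.5) and moved to about (1.6, 6.1).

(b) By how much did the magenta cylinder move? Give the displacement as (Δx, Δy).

(-1.2, -2.2)

The magenta cylinder was at about (4.8, 4.5) and moved to about (3.6, 2.3).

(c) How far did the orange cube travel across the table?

1.2

From (10.9, 0.9) to (10.7, 2.1), the orange cube covered √(0.2² + 1.2²) ≈ 1.2 units.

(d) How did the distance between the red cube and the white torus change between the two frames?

-0.8

Before: roughly 3.3 units apart; after: 2.5. That's 0.8 units closer together.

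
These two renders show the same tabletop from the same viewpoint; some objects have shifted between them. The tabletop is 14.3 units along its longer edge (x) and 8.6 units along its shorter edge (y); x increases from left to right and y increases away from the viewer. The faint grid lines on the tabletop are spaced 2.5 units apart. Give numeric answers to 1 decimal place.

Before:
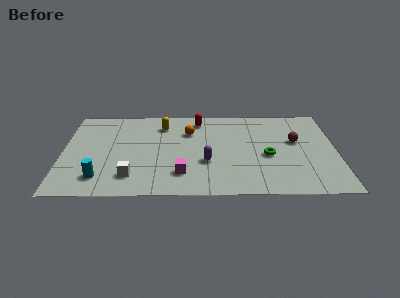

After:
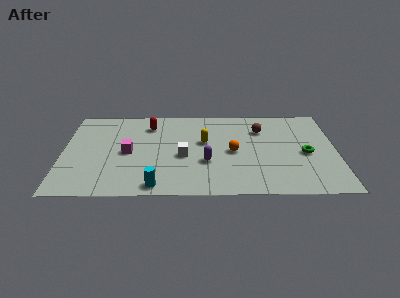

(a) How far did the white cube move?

3.3

From (3.6, 1.8) to (6.3, 3.7), the white cube covered √(2.7² + 1.9²) ≈ 3.3 units.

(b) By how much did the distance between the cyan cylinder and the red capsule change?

-1.7

They were about 7.6 units apart before and 5.9 after — 1.7 units closer together.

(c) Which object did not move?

the purple capsule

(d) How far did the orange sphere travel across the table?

3.0

The orange sphere was near (6.6, 6.1) before and (8.9, 4.1) after, so it travelled √(2.3² + 2.0²) ≈ 3.0 units.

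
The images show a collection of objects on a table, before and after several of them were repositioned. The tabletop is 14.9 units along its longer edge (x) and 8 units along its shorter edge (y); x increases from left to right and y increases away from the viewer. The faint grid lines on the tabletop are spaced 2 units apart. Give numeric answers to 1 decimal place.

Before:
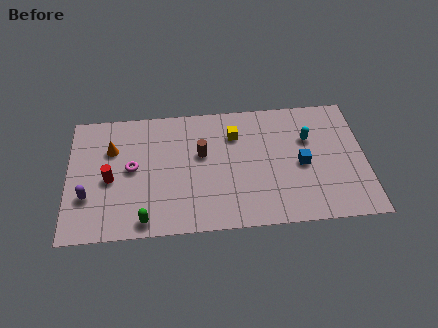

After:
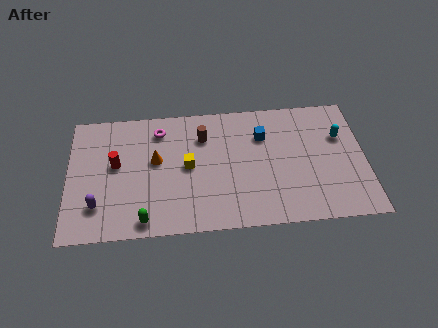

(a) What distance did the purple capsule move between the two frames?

0.8

From (1.0, 2.6) to (1.5, 2.0), the purple capsule covered √(0.5² + 0.6²) ≈ 0.8 units.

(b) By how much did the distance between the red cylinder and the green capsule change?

+0.7

The distance was about 3.2 in the first image and 3.9 in the second, so they moved 0.7 units further apart.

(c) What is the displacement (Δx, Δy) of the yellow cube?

(-2.4, -1.8)

The yellow cube started near (8.4, 5.9) and ended near (6.0, 4.1).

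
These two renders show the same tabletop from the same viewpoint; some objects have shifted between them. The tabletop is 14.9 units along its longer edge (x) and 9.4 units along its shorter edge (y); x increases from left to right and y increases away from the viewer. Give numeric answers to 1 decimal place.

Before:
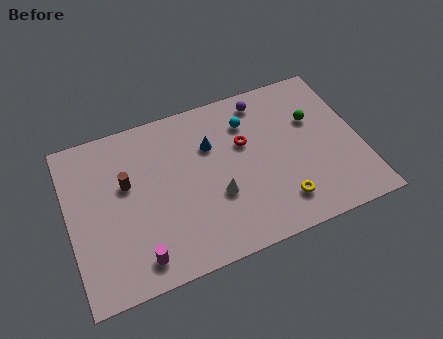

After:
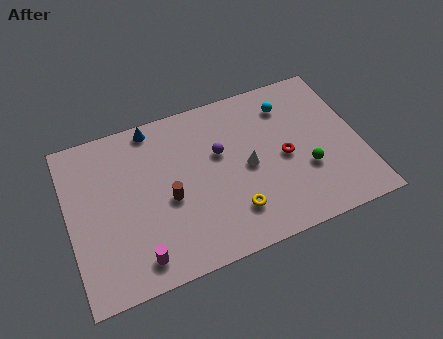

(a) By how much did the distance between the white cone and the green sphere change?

-2.8

They were about 5.9 units apart before and 3.1 after — 2.8 units closer together.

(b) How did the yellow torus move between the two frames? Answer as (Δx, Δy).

(-2.4, 0.3)

The yellow torus was at about (10.5, 1.9) and moved to about (8.1, 2.2).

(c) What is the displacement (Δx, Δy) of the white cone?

(1.7, 1.1)

From the two frames, the white cone sits at roughly (7.4, 3.4) before and (9.1, 4.5) after.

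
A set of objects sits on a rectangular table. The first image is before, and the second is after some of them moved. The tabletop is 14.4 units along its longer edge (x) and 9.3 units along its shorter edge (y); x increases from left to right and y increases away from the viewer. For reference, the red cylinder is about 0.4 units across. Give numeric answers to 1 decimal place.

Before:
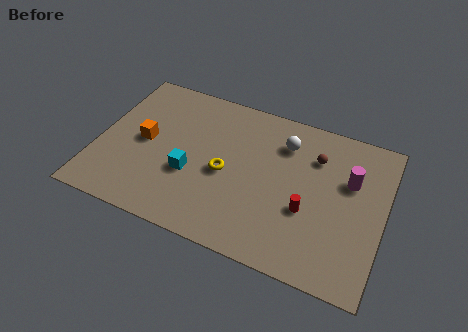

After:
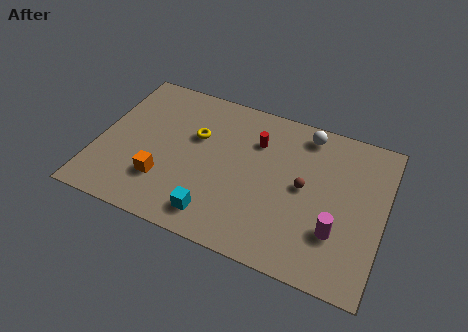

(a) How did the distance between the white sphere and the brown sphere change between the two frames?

+1.7

The distance was about 1.6 in the first image and 3.3 in the second, so they moved 1.7 units further apart.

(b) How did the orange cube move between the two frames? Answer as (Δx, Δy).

(1.2, -2.1)

The orange cube started near (2.3, 4.7) and ended near (3.5, 2.6).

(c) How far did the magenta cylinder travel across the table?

3.2

The magenta cylinder moved from about (12.6, 6.0) to (12.2, 2.8), a distance of √(0.4² + 3.2²) ≈ 3.2.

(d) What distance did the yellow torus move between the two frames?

2.4

The yellow torus moved from about (6.5, 4.2) to (4.8, 5.9), a distance of √(1.7² + 1.7²) ≈ 2.4.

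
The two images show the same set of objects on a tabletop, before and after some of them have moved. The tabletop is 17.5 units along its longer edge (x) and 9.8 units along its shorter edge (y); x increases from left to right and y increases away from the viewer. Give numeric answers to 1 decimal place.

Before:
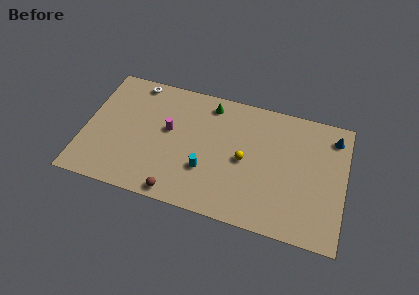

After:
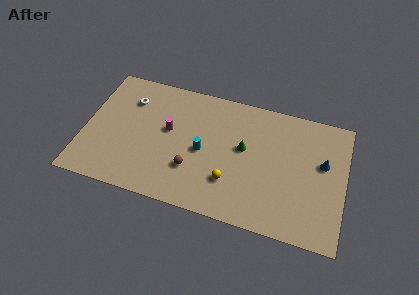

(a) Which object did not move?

the magenta cylinder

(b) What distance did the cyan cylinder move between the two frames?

1.4

The cyan cylinder moved from about (8.3, 3.2) to (8.0, 4.6), a distance of √(0.3² + 1.4²) ≈ 1.4.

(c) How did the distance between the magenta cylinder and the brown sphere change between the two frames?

-1.6

They were about 4.8 units apart before and 3.2 after — 1.6 units closer together.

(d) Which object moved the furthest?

the green cone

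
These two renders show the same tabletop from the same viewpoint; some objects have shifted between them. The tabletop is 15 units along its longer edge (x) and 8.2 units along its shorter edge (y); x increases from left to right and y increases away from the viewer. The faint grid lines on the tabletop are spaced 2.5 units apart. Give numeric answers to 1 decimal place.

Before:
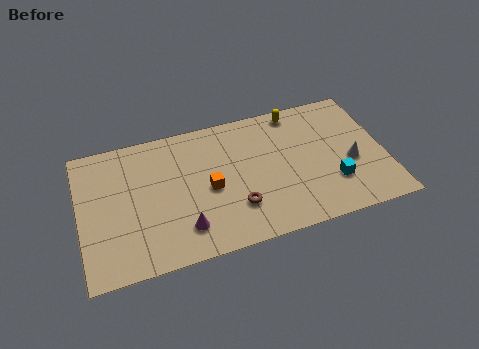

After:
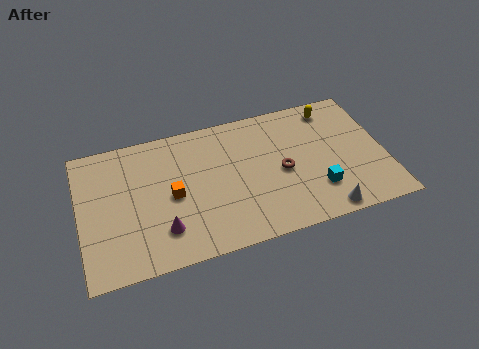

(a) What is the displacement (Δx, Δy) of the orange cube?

(-1.8, 0.1)

The orange cube was at about (6.3, 3.8) and moved to about (4.5, 3.9).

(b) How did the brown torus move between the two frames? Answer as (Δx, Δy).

(2.4, 1.5)

The brown torus was at about (7.5, 2.3) and moved to about (9.9, 3.8).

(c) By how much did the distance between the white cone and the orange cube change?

+0.8

The distance was about 7.0 in the first image and 7.8 in the second, so they moved 0.8 units further apart.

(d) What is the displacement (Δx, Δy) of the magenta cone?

(-1.0, 0.2)

The magenta cone started near (4.9, 1.8) and ended near (3.9, 2.0).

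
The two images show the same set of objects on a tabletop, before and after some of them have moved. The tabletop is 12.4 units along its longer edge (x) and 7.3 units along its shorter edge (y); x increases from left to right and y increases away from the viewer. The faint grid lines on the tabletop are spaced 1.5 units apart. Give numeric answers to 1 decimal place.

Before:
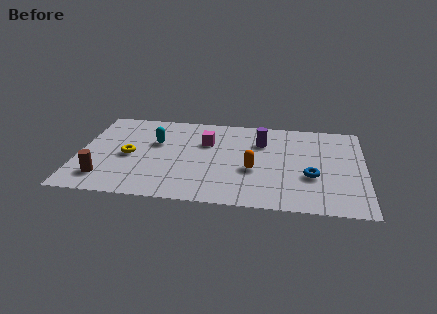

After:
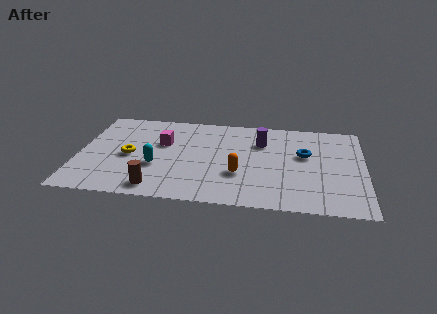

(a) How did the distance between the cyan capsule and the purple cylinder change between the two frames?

+0.5

The distance was about 4.6 in the first image and 5.1 in the second, so they moved 0.5 units further apart.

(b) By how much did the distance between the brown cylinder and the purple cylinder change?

-1.6

Before: roughly 7.7 units apart; after: 6.1. That's 1.6 units closer together.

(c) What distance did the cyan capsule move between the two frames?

1.9

The cyan capsule moved from about (3.3, 4.6) to (3.4, 2.7), a distance of √(0.1² + 1.9²) ≈ 1.9.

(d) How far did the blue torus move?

1.7

The blue torus moved from about (10.1, 2.7) to (9.8, 4.4), a distance of √(0.3² + 1.7²) ≈ 1.7.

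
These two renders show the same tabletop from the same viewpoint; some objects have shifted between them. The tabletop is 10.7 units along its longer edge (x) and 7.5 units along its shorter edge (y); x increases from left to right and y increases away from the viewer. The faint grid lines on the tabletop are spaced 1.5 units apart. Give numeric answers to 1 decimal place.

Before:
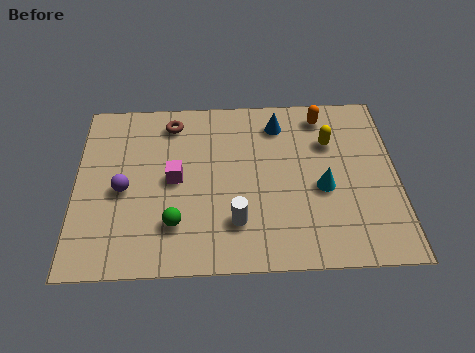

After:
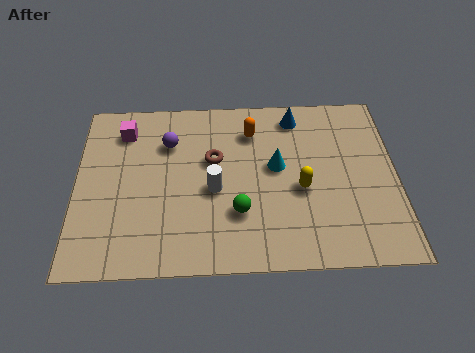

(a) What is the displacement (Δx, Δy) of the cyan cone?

(-1.5, 1.0)

The cyan cone started near (8.2, 3.2) and ended near (6.7, 4.2).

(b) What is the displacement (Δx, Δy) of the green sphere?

(2.1, 0.4)

The green sphere started near (3.3, 1.9) and ended near (5.4, 2.3).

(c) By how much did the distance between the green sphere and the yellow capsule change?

-3.9

Before: roughly 6.2 units apart; after: 2.3. That's 3.9 units closer together.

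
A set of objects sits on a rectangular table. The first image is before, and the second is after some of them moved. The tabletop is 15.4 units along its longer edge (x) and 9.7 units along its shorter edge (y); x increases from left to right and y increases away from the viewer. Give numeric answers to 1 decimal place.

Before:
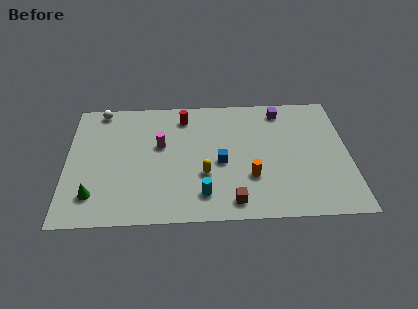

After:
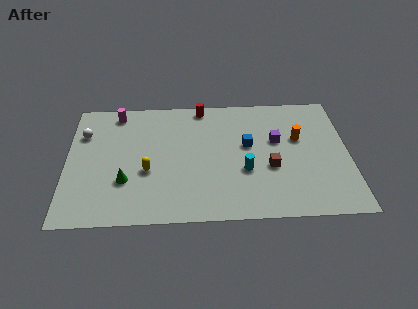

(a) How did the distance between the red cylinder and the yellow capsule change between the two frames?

+1.1

They were about 4.7 units apart before and 5.8 after — 1.1 units further apart.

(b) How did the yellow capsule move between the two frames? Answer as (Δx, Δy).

(-3.1, 0.4)

From the two frames, the yellow capsule sits at roughly (7.5, 3.4) before and (4.4, 3.8) after.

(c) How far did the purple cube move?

2.4

The purple cube moved from about (11.8, 8.3) to (11.5, 5.9), a distance of √(0.3² + 2.4²) ≈ 2.4.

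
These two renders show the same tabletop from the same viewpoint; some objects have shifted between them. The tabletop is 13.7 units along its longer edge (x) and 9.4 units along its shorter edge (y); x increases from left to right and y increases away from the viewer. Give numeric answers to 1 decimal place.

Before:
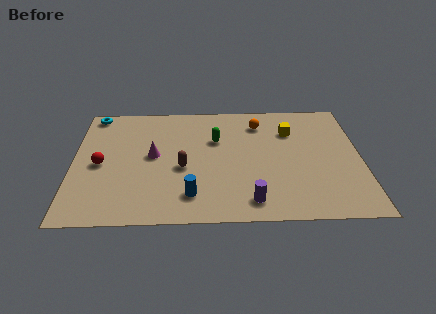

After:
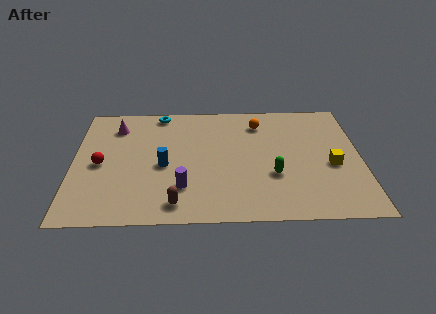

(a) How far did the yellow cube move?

3.4

The yellow cube moved from about (10.4, 6.8) to (12.3, 4.0), a distance of √(1.9² + 2.8²) ≈ 3.4.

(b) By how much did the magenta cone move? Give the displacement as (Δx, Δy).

(-1.8, 2.4)

The magenta cone was at about (3.8, 5.0) and moved to about (2.0, 7.4).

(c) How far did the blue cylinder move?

2.6

The blue cylinder moved from about (5.6, 1.9) to (4.3, 4.2), a distance of √(1.3² + 2.3²) ≈ 2.6.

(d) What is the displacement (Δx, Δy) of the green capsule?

(2.7, -2.9)

From the two frames, the green capsule sits at roughly (6.8, 6.2) before and (9.5, 3.3) after.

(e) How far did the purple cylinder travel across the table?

3.4

The purple cylinder moved from about (8.4, 1.4) to (5.2, 2.5), a distance of √(3.2² + 1.1²) ≈ 3.4.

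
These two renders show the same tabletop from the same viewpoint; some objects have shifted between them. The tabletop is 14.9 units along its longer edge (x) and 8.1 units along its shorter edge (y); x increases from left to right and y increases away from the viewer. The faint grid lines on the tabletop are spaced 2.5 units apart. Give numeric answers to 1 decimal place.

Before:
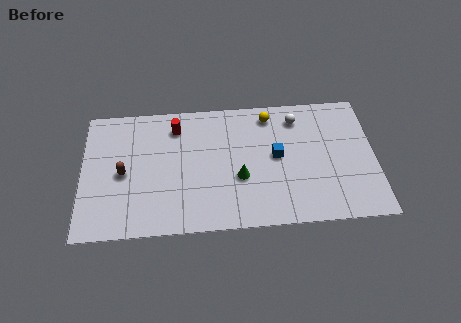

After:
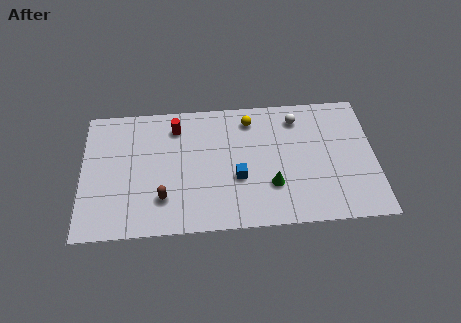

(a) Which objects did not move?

the red cylinder and the white sphere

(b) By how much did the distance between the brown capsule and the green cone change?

-0.4

The distance was about 5.9 in the first image and 5.5 in the second, so they moved 0.4 units closer together.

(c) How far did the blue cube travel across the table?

2.3

From (9.9, 4.3) to (7.9, 3.1), the blue cube covered √(2.0² + 1.2²) ≈ 2.3 units.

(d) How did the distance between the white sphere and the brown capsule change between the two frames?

-1.1

The distance was about 9.3 in the first image and 8.2 in the second, so they moved 1.1 units closer together.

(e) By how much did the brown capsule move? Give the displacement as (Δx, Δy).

(2.0, -1.7)

The brown capsule started near (2.1, 3.8) and ended near (4.1, 2.1).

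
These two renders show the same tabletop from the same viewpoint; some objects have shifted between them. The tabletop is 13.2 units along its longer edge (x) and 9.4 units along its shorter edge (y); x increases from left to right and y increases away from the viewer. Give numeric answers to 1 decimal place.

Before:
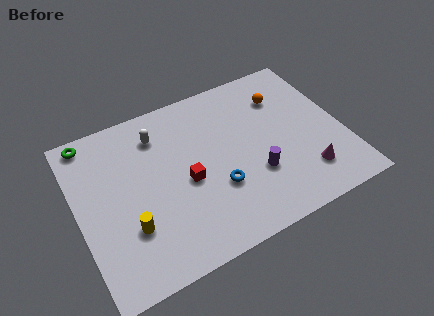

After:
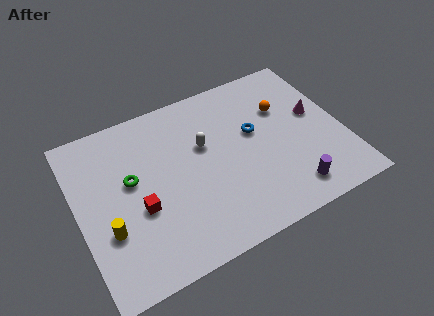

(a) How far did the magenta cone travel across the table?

3.4

From (11.0, 2.1) to (12.0, 5.3), the magenta cone covered √(1.0² + 3.2²) ≈ 3.4 units.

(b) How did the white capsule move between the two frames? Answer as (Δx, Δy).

(2.1, -1.6)

The white capsule was at about (4.3, 7.4) and moved to about (6.4, 5.8).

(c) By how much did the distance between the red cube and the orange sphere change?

+2.0

They were about 6.0 units apart before and 8.0 after — 2.0 units further apart.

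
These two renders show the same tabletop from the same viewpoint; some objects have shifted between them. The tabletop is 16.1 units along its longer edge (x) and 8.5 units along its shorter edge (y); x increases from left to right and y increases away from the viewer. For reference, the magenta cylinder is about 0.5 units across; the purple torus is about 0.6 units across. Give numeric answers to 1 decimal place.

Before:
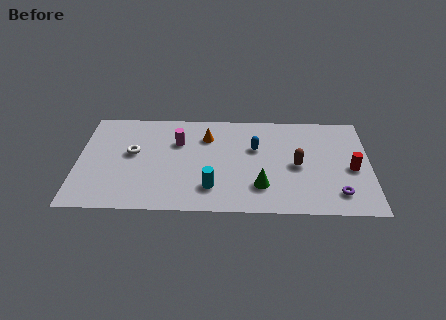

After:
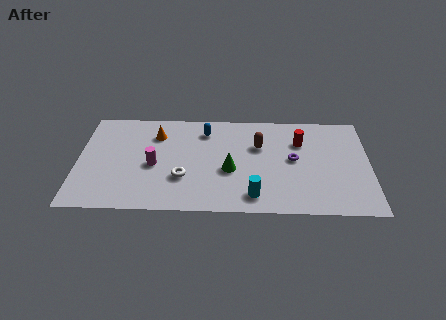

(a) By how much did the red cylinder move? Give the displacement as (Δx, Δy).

(-2.8, 2.2)

The red cylinder was at about (15.1, 3.8) and moved to about (12.3, 6.0).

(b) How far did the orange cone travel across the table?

2.8

From (7.1, 6.3) to (4.3, 6.4), the orange cone covered √(2.8² + 0.1²) ≈ 2.8 units.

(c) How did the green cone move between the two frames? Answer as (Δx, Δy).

(-1.7, 1.3)

The green cone started near (10.1, 2.2) and ended near (8.4, 3.5).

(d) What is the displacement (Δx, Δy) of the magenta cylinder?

(-1.3, -2.0)

The magenta cylinder was at about (5.5, 5.8) and moved to about (4.2, 3.8).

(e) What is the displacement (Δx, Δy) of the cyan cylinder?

(2.3, -0.6)

The cyan cylinder started near (7.4, 2.0) and ended near (9.7, 1.4).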